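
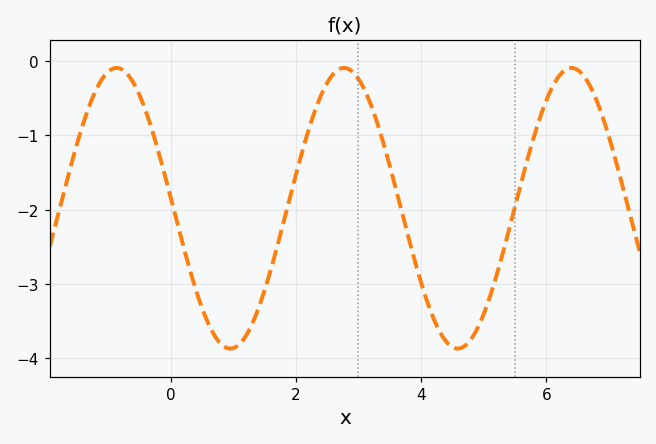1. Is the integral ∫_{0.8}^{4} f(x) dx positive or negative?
negative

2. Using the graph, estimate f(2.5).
-0.293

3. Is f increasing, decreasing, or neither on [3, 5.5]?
neither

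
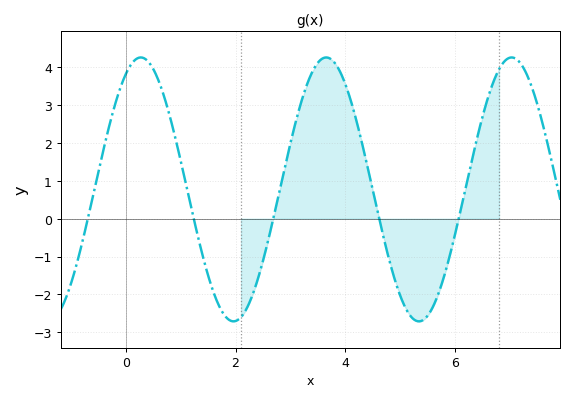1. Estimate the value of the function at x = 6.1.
0.2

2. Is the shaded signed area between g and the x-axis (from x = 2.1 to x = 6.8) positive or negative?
positive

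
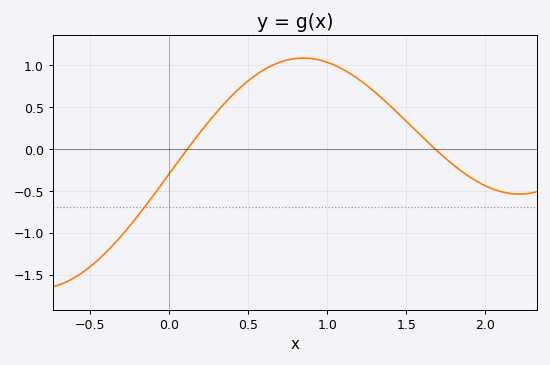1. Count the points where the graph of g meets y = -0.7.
1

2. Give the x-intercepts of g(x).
0.115, 1.68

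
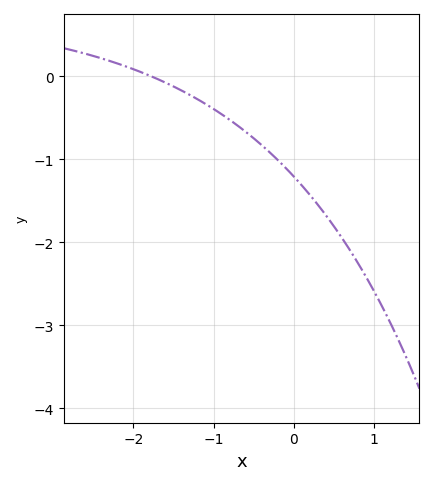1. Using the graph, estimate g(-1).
-0.395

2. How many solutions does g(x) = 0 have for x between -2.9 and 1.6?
1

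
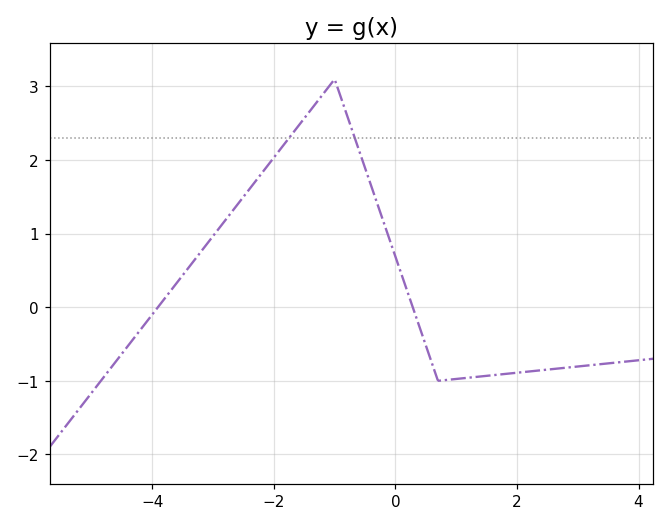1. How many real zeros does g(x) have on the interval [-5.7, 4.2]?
2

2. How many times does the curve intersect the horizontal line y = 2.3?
2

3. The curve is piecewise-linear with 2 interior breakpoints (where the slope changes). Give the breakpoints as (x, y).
(-1, 3.1); (0.7, -1)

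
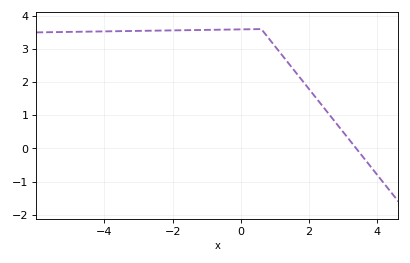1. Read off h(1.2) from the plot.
2.82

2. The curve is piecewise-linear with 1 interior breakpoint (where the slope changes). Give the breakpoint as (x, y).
(0.6, 3.6)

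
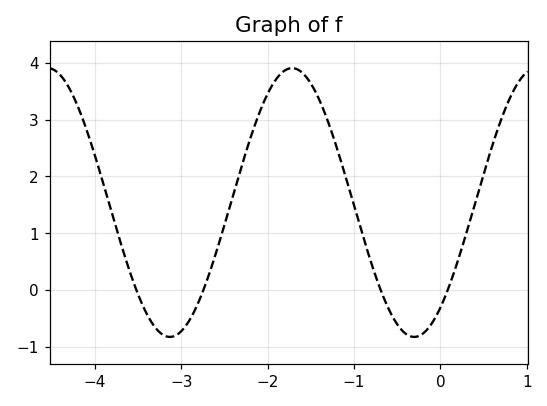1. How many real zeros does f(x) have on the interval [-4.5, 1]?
4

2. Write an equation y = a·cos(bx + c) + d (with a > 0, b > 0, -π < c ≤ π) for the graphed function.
y = 2.37cos(2.22x - 2.47) + 1.54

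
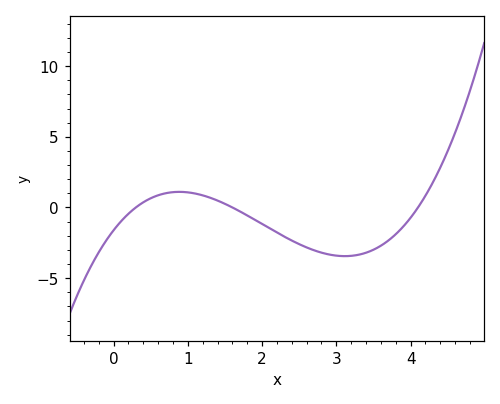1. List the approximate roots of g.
0.3, 1.6, 4.1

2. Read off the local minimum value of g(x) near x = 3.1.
-3.5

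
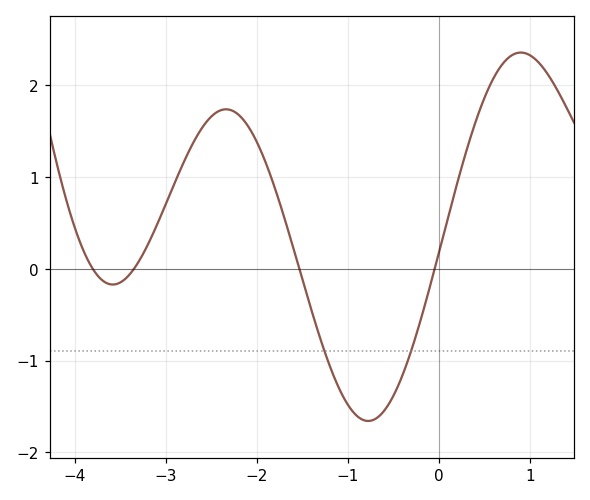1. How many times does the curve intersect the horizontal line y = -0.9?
2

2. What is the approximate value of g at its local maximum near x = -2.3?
1.74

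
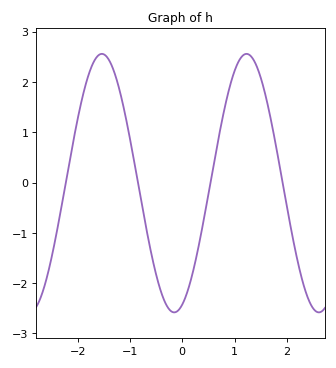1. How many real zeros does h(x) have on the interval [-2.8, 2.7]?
4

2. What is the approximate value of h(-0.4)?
-2.2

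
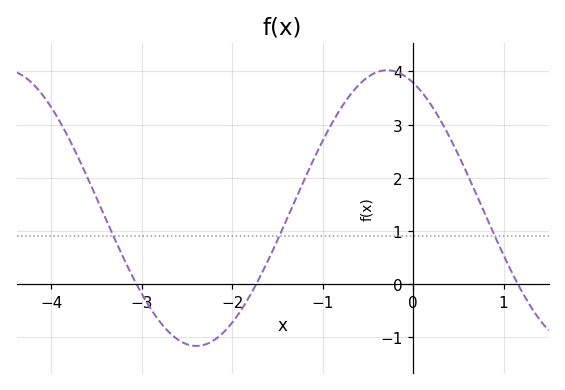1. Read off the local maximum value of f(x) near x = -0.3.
4.02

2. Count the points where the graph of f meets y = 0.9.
3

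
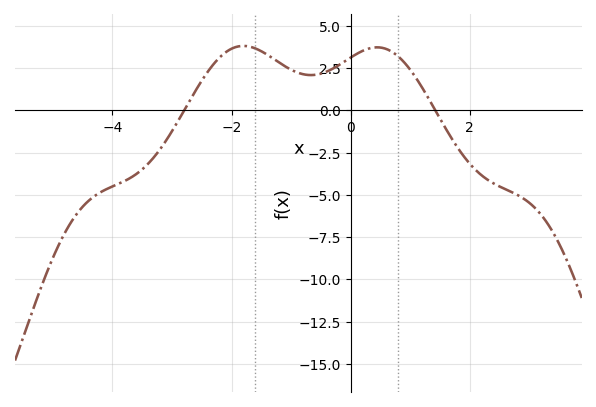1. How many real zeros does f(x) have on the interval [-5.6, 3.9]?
2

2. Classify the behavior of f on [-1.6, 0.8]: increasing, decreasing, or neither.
neither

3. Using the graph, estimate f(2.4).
-4.5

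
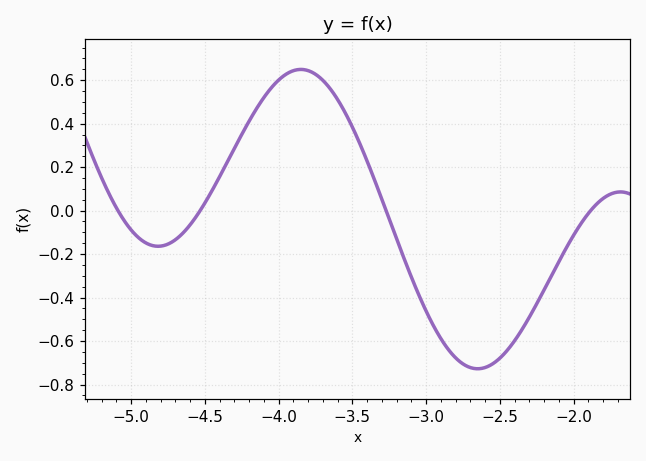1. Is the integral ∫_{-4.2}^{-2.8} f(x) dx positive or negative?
positive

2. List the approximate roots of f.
-5.09, -4.53, -3.27, -1.88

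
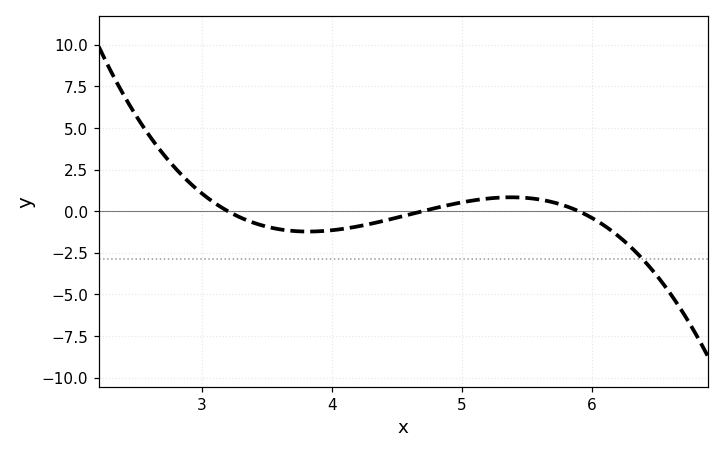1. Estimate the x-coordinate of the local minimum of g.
3.8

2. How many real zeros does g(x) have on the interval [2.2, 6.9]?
3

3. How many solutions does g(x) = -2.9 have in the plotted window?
1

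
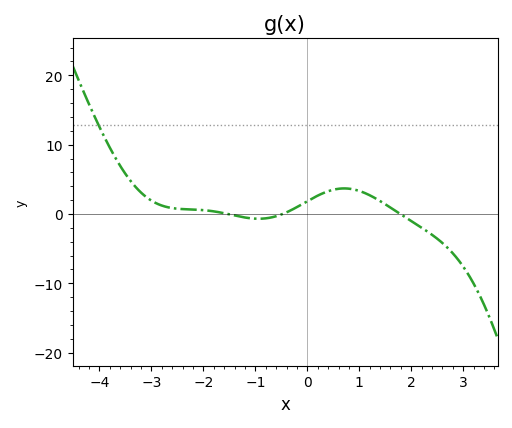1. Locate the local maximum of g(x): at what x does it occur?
0.8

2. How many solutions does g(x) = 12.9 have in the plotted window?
1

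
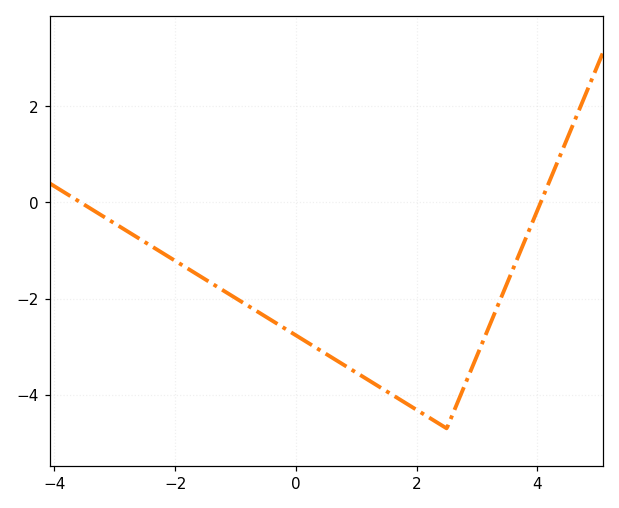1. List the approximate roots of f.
-3.6, 4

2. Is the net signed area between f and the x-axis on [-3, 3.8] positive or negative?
negative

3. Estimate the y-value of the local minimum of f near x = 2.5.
-4.6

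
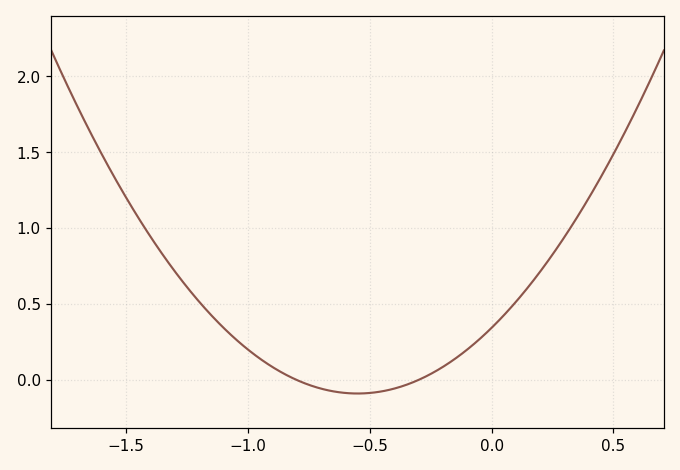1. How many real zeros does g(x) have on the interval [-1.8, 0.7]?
2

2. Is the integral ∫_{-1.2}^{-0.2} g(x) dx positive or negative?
positive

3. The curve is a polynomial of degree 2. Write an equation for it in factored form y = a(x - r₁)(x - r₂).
y = 1.43(x + 0.8)(x + 0.3)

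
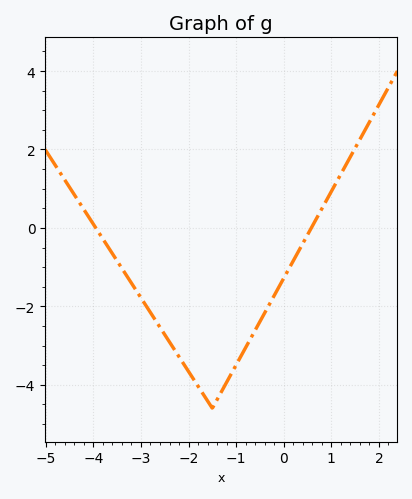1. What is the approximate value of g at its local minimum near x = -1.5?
-4.6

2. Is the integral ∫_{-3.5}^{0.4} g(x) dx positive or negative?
negative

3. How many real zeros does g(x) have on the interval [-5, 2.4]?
2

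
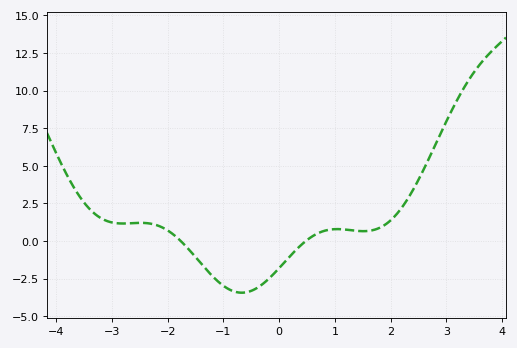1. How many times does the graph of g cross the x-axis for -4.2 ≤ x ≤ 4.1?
2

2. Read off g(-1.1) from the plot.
-2.6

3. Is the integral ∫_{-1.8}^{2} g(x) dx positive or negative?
negative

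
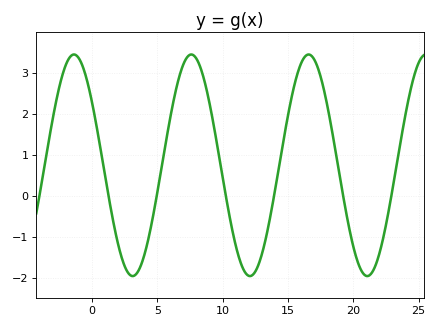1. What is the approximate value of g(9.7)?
1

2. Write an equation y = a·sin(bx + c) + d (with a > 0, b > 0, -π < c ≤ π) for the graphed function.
y = 2.7sin(0.7x + 2.5) + 0.74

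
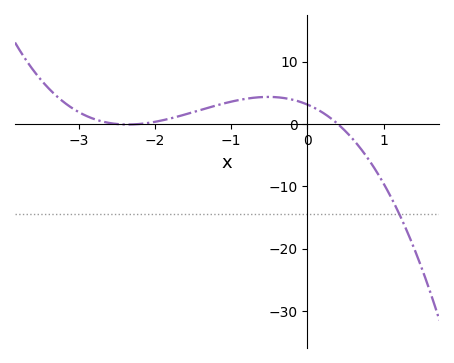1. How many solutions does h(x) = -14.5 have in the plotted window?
1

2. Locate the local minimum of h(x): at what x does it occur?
-2.4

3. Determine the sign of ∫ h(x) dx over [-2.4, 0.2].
positive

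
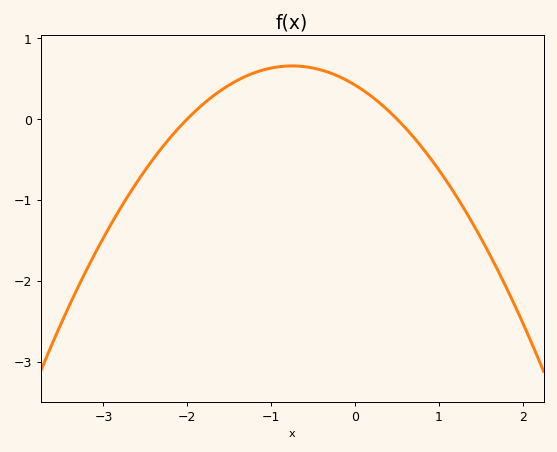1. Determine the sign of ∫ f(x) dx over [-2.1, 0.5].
positive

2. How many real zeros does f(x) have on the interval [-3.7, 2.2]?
2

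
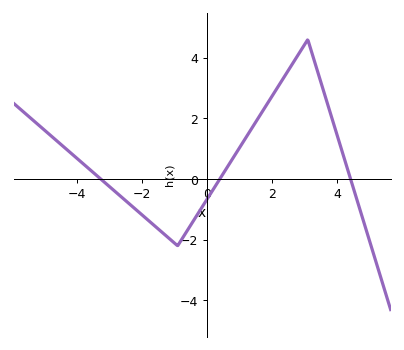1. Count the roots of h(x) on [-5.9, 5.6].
3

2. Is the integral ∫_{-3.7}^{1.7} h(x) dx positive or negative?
negative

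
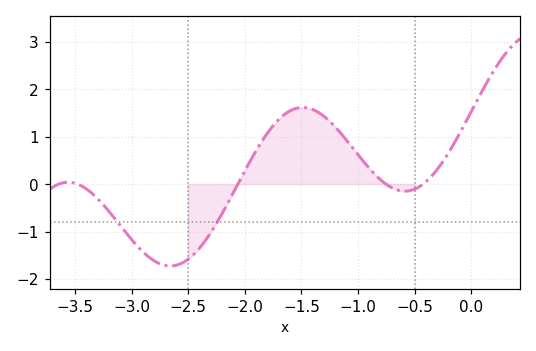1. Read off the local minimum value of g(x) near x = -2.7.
-1.73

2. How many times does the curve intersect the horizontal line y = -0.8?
2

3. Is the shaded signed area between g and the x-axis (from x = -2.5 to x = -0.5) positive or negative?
positive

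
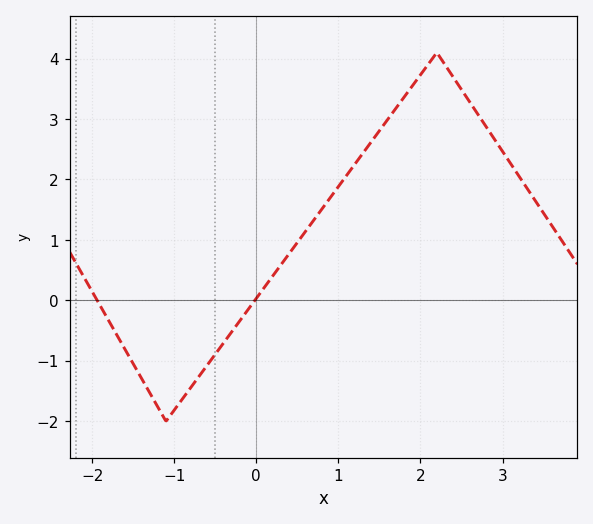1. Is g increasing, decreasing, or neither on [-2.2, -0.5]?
neither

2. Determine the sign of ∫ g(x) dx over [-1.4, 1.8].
positive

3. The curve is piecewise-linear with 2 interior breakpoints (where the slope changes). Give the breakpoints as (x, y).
(-1.1, -2); (2.2, 4.1)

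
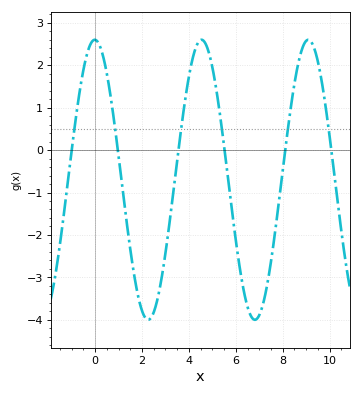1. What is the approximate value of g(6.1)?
-2.52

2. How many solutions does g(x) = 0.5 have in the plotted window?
6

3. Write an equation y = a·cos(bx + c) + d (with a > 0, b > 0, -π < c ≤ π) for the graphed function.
y = 3.3cos(1.38x + 0.02) - 0.7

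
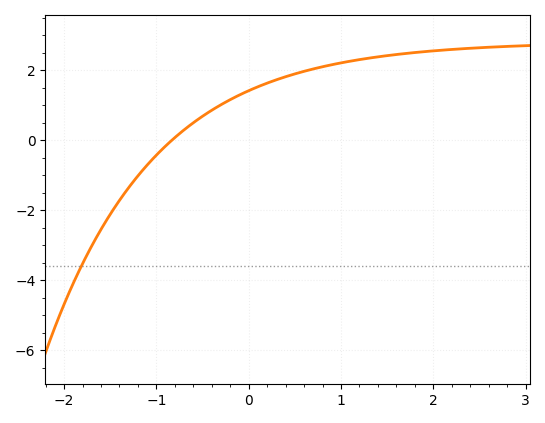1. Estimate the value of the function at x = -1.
-0.423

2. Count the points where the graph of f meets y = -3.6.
1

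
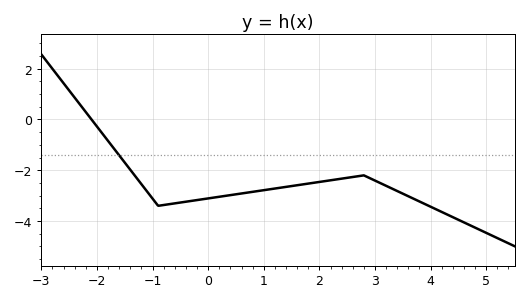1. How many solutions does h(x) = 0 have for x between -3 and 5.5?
1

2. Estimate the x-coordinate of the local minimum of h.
-0.8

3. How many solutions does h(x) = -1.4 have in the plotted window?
1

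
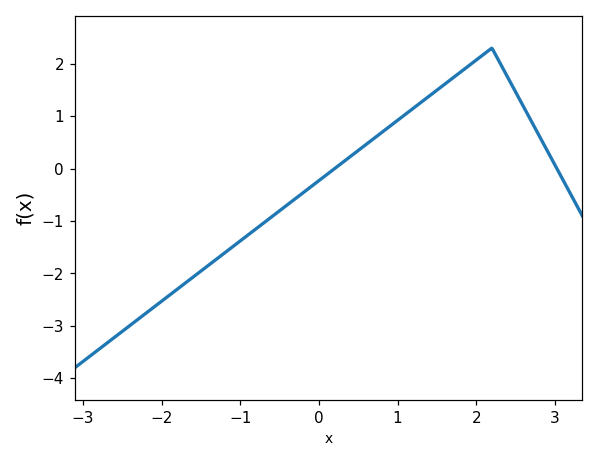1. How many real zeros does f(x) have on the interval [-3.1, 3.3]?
2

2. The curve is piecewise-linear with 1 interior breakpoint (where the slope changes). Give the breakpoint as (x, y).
(2.2, 2.3)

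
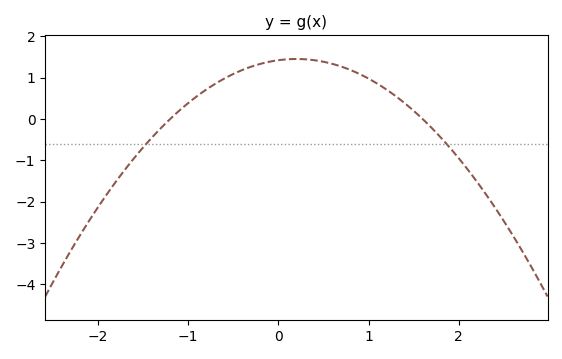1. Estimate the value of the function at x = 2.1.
-1.22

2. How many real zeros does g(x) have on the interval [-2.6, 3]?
2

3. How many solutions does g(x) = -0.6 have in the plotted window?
2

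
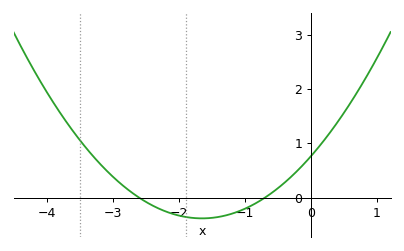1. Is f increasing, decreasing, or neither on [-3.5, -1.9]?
decreasing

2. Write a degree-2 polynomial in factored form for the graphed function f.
y = 0.42(x + 2.6)(x + 0.7)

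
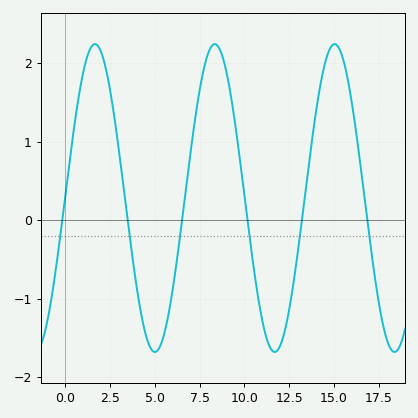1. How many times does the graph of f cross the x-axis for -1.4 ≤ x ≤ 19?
6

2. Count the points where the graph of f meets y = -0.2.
6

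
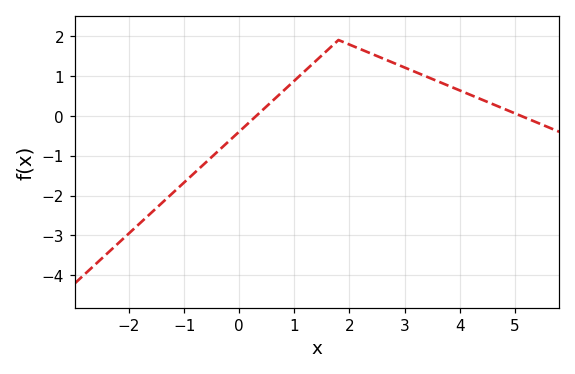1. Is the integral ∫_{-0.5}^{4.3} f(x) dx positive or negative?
positive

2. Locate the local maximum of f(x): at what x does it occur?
1.8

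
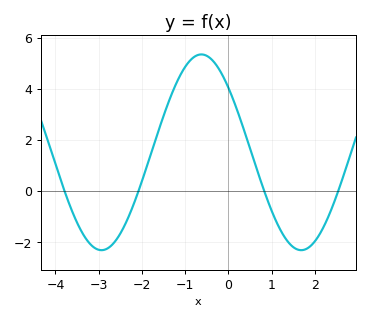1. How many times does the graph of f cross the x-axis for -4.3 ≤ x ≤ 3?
4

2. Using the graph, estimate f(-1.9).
0.899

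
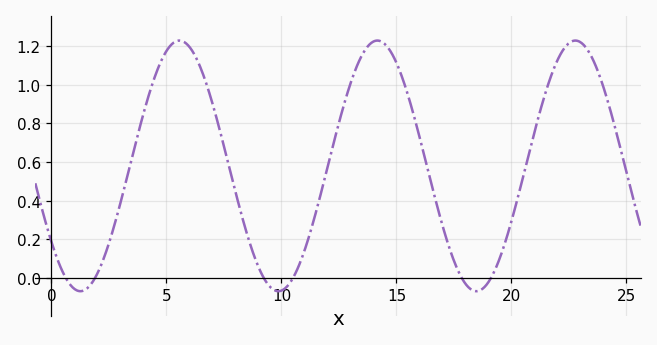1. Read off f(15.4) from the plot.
0.985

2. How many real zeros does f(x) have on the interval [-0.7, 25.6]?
6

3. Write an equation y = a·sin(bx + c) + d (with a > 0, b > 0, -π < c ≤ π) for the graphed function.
y = 0.65sin(0.73x - 2.49) + 0.58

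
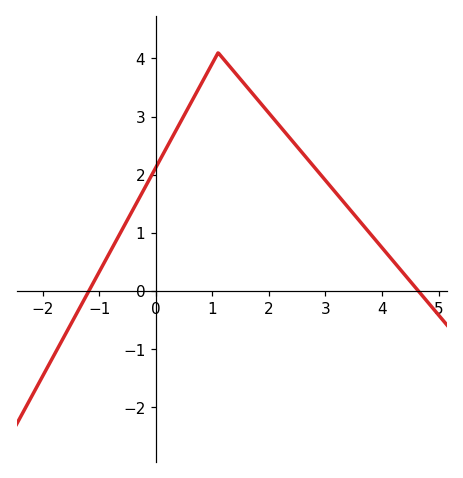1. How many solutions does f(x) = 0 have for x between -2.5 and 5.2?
2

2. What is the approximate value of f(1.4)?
3.75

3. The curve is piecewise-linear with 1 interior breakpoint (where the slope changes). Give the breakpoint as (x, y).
(1.1, 4.1)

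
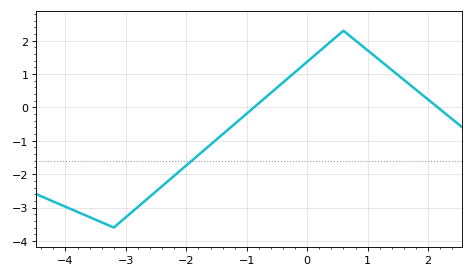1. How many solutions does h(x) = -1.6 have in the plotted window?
1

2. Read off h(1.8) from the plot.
0.533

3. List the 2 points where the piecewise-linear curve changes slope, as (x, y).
(-3.2, -3.6); (0.6, 2.3)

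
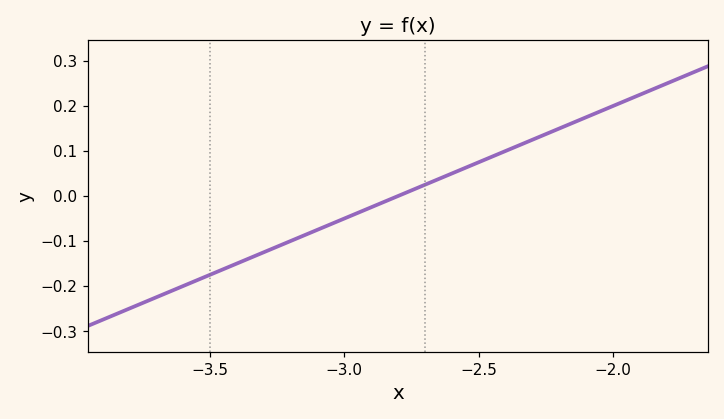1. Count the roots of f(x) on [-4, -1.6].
1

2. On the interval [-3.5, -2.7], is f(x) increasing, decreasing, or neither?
increasing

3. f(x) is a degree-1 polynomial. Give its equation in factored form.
y = 0.25(x + 2.8)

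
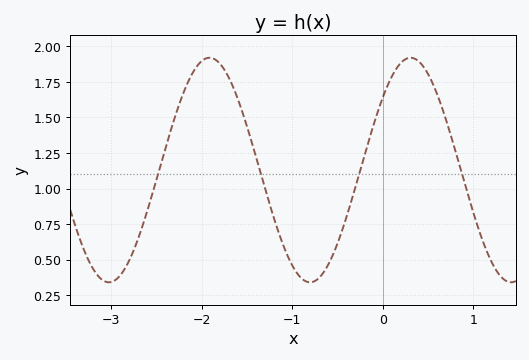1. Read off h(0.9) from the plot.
1.05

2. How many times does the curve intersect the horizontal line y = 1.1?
4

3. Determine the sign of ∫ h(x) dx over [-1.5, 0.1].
positive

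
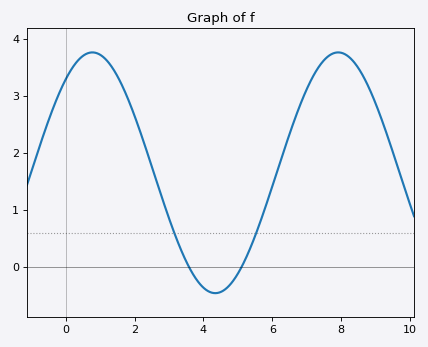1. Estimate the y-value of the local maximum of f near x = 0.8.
3.8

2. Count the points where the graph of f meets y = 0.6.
2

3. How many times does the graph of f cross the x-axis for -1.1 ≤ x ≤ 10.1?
2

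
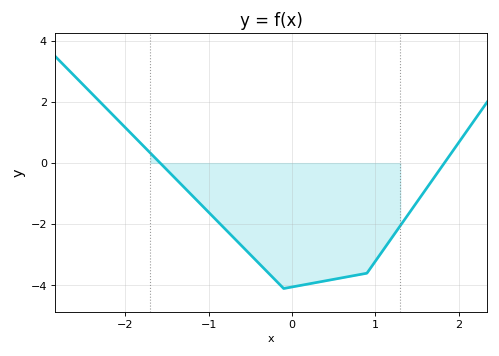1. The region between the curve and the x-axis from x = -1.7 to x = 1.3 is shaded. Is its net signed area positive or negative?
negative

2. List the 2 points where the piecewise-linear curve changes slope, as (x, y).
(-0.1, -4.1); (0.9, -3.6)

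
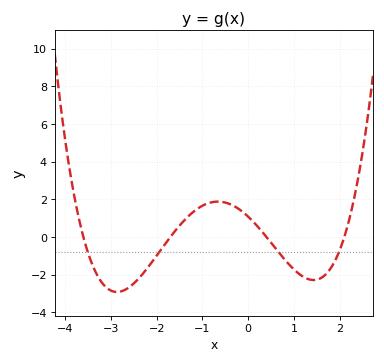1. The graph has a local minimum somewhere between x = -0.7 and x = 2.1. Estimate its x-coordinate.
1.4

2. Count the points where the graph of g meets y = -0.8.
4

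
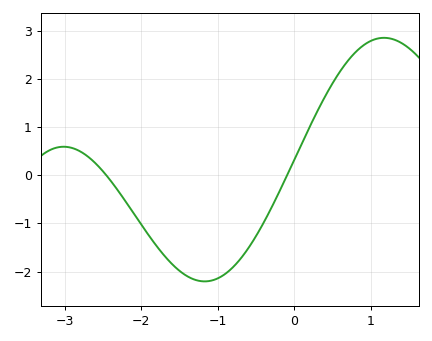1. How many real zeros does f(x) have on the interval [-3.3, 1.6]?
2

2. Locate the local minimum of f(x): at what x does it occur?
-1.2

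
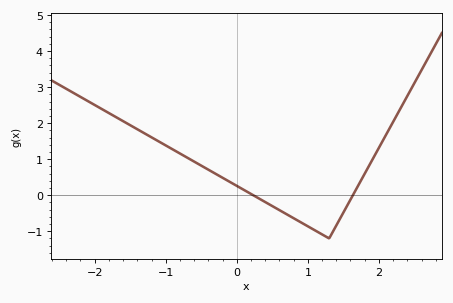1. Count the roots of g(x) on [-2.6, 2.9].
2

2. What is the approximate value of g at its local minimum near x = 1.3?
-1.2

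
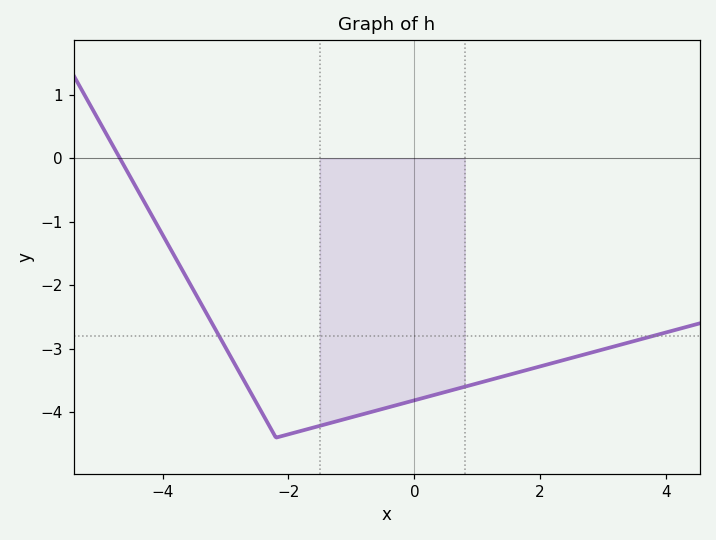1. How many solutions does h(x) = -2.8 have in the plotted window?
2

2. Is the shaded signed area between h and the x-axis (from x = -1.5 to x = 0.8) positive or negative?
negative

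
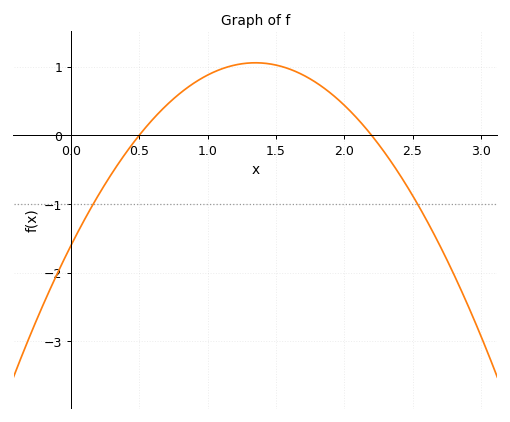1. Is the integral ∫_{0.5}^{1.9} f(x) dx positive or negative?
positive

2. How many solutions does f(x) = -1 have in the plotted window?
2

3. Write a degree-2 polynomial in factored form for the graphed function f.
y = -1.46(x - 0.5)(x - 2.2)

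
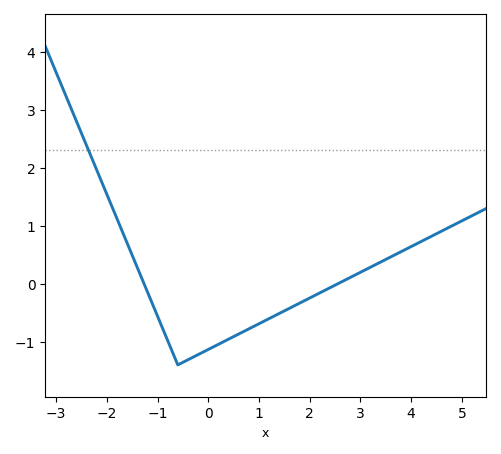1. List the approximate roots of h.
-1.27, 2.55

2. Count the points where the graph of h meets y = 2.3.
1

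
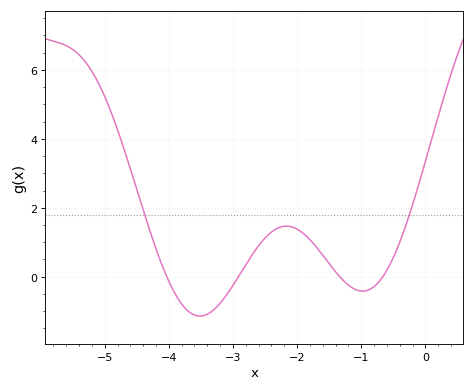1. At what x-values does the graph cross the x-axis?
-4.03, -2.92, -1.34, -0.664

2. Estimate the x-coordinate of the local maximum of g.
-2.17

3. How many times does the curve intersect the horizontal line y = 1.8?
2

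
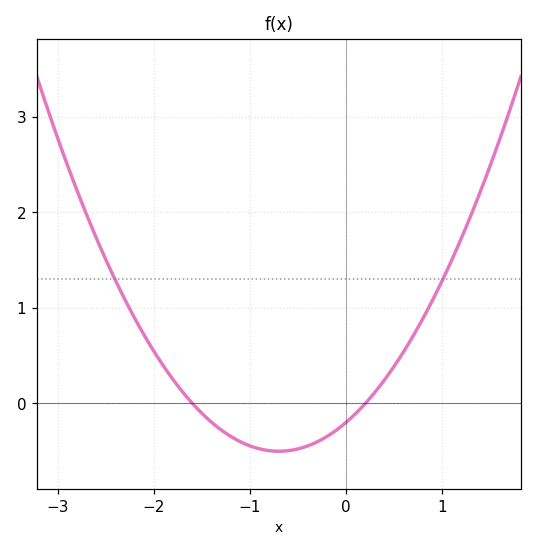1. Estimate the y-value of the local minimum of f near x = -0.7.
-0.5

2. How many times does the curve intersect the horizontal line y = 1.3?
2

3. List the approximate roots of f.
-1.6, 0.2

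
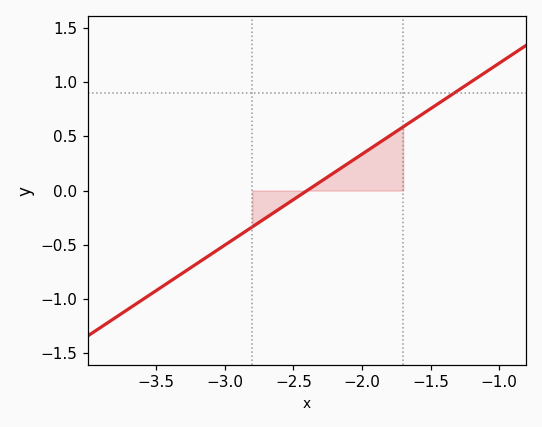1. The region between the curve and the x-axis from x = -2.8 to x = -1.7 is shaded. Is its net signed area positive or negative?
positive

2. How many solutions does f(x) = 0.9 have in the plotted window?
1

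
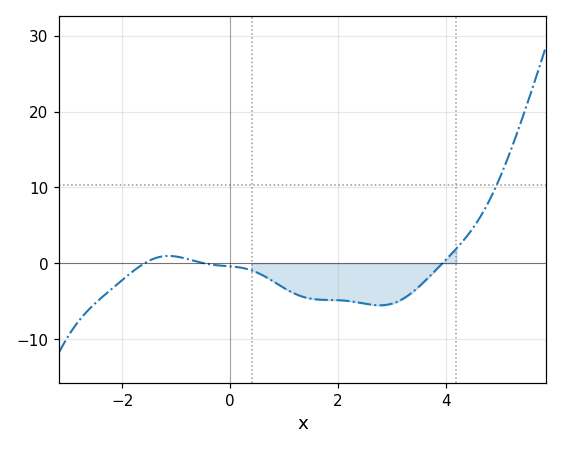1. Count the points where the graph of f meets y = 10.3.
1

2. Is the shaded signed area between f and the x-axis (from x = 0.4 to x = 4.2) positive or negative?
negative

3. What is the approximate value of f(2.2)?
-5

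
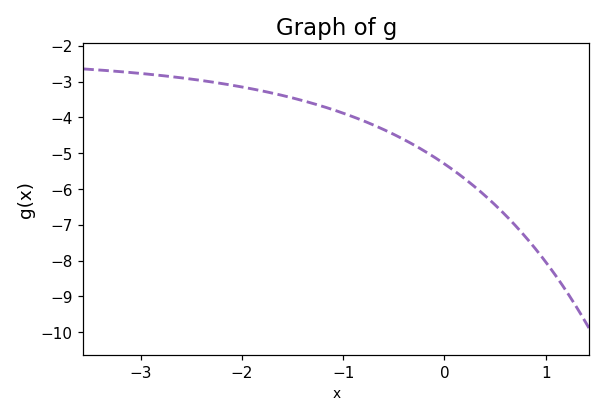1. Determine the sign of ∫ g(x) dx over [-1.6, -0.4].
negative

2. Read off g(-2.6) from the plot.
-2.9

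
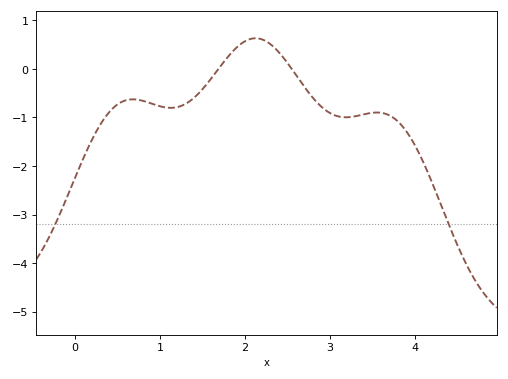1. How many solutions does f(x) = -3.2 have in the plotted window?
2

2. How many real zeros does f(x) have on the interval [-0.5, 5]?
2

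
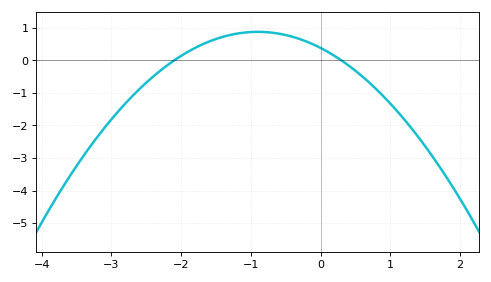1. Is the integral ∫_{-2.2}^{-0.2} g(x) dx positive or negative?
positive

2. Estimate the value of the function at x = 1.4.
-2.3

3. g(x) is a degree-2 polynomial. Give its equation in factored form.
y = -0.61(x + 2.1)(x - 0.3)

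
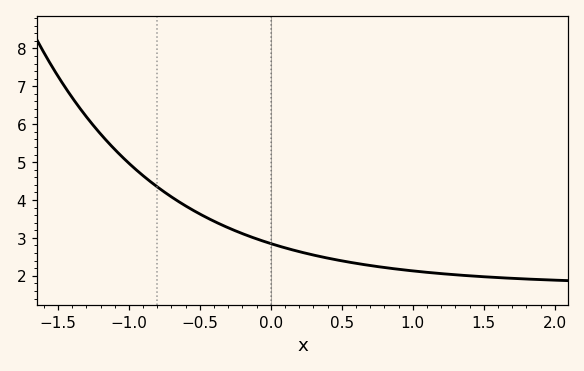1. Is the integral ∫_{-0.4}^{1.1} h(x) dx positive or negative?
positive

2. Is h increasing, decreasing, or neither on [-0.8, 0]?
decreasing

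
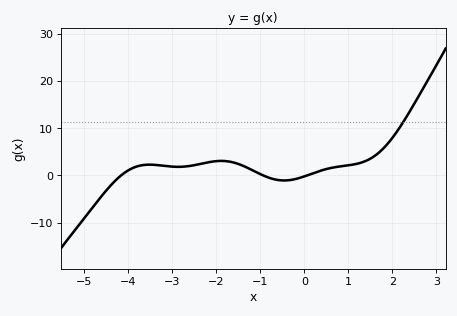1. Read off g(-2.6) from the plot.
2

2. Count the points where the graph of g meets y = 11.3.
1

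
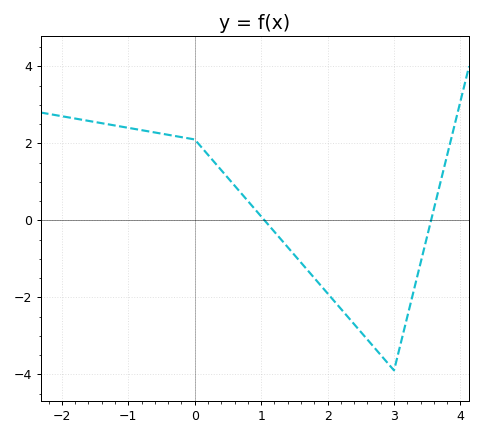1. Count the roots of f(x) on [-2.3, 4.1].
2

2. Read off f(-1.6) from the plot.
2.58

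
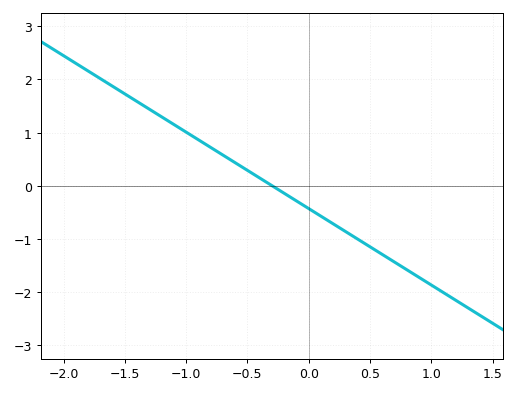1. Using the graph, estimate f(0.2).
-0.7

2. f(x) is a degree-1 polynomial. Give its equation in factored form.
y = -1.44(x + 0.3)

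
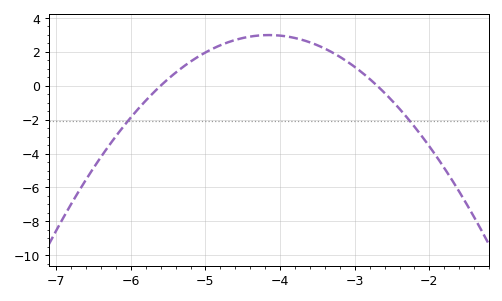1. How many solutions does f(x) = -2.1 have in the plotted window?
2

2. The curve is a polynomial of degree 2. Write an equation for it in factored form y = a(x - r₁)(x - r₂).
y = -1.42(x + 5.6)(x + 2.7)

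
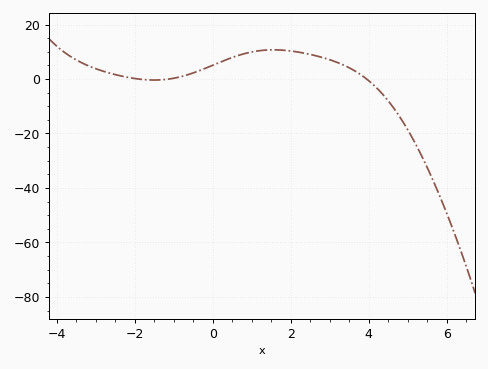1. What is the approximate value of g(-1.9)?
0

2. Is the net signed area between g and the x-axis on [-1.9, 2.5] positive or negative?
positive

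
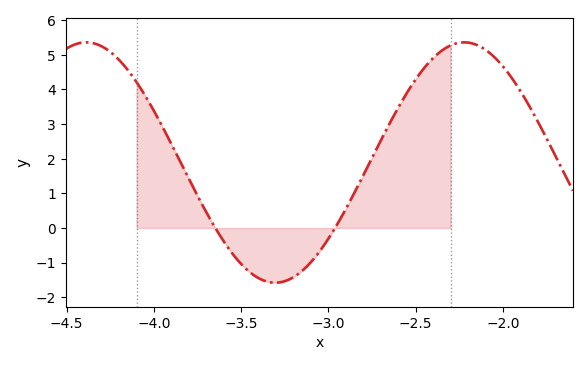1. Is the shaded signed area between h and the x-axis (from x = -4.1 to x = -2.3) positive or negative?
positive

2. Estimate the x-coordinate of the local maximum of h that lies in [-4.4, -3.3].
-4.39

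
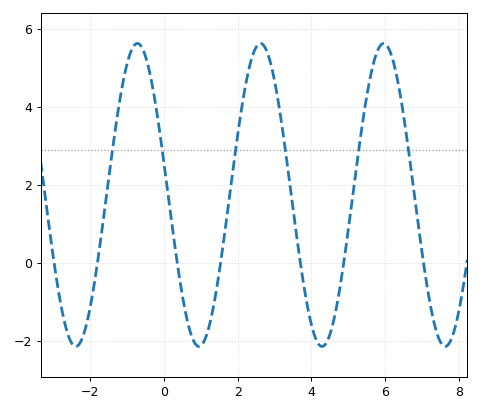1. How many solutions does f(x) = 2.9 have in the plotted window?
6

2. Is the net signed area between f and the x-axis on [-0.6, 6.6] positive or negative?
positive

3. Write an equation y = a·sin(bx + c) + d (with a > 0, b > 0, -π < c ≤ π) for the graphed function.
y = 3.88sin(1.88x + 2.93) + 1.74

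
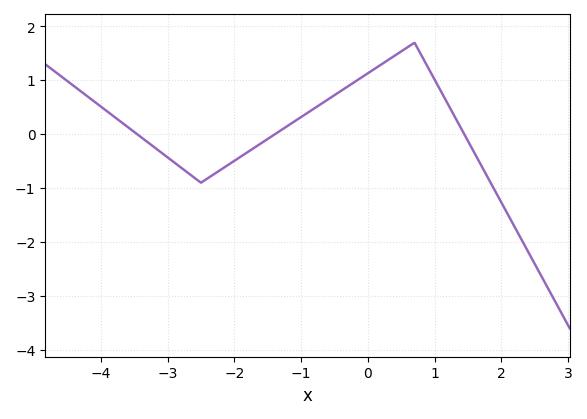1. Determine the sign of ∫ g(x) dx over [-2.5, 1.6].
positive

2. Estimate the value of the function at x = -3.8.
0.326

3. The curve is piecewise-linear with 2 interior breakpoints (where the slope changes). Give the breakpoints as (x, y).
(-2.5, -0.9); (0.7, 1.7)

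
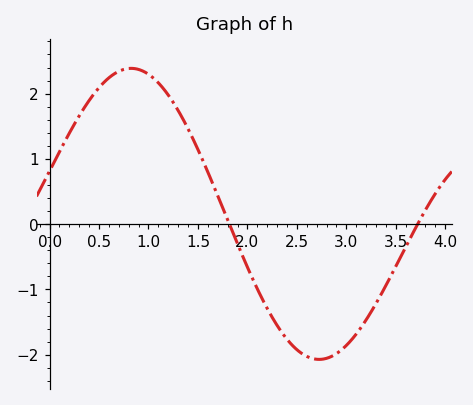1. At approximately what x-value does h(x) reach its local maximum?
0.825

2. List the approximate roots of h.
1.82, 3.72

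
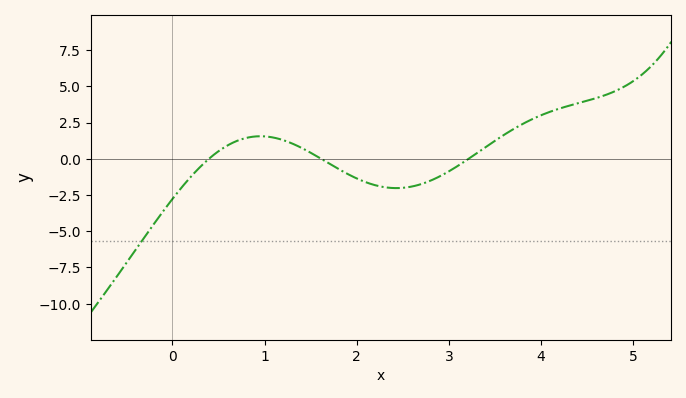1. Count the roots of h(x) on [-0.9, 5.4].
3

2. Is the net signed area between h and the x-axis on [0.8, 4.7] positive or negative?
positive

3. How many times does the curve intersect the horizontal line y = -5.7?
1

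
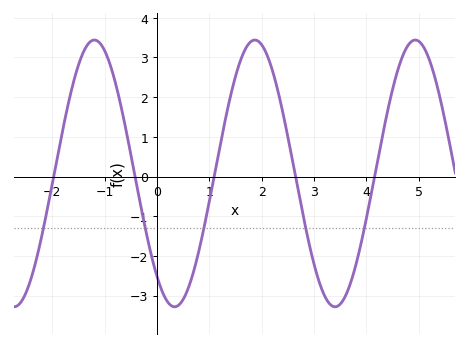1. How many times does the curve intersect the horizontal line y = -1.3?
5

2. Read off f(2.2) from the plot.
2.7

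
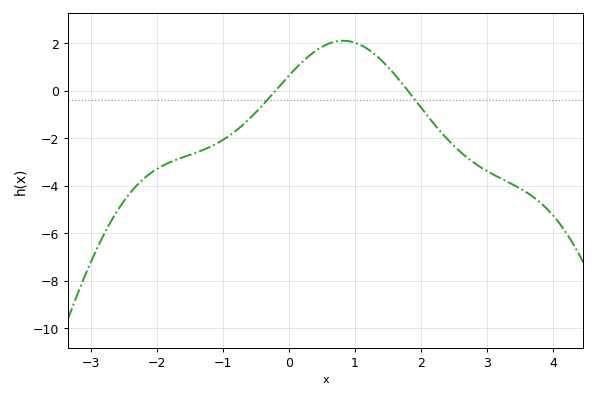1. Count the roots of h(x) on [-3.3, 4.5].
2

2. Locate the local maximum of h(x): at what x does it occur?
0.8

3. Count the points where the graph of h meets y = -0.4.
2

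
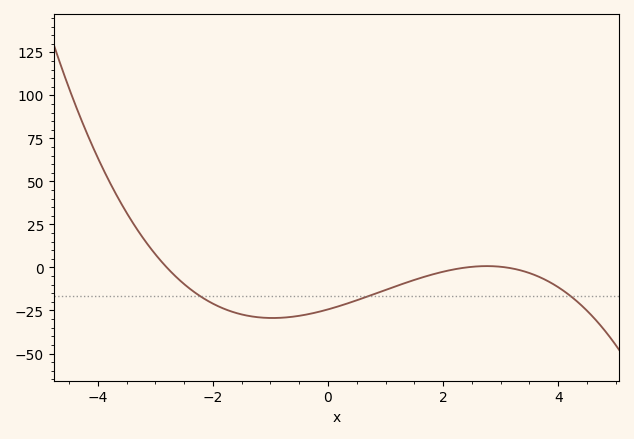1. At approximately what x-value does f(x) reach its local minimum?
-0.96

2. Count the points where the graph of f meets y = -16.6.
3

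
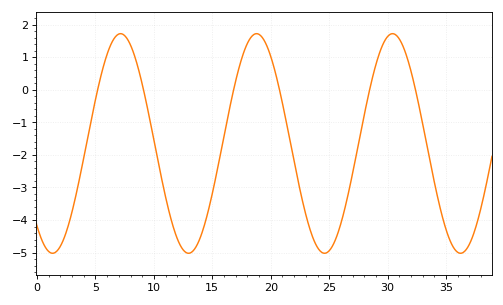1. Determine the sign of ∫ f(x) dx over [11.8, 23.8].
negative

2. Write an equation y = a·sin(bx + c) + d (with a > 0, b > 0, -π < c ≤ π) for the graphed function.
y = 3.37sin(0.54x - 2.3) - 1.65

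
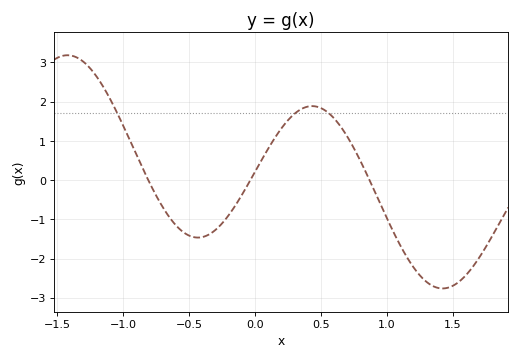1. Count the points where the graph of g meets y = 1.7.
3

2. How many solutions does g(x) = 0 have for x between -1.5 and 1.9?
3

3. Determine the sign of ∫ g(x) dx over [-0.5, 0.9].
positive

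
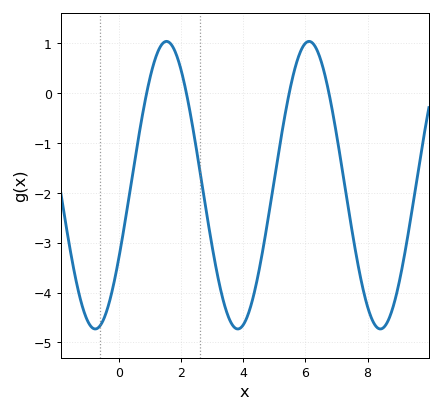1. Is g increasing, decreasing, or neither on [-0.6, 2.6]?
neither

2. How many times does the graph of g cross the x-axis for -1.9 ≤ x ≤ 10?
4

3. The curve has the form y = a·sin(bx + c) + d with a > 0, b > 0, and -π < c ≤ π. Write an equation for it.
y = 2.88sin(1.37x - 0.53) - 1.85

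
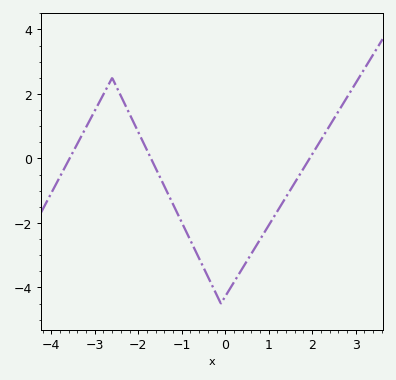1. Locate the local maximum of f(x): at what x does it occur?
-2.6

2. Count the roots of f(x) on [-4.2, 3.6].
3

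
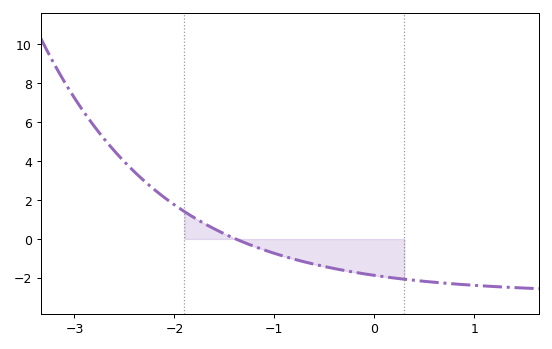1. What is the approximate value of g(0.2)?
-2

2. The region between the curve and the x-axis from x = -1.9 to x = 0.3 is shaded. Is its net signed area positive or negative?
negative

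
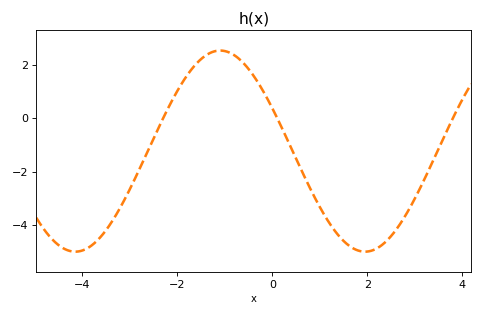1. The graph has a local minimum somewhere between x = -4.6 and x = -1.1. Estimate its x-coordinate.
-4.2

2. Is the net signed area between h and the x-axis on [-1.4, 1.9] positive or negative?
negative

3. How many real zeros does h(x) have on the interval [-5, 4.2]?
3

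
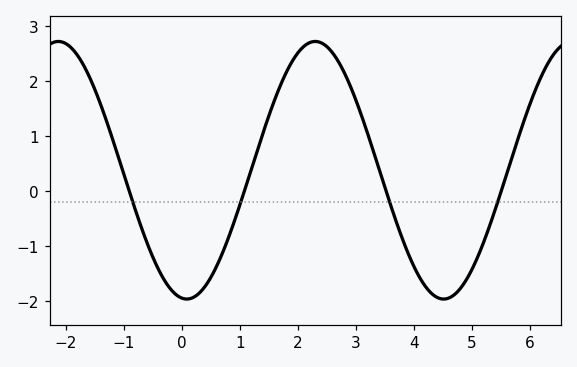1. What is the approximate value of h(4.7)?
-1.87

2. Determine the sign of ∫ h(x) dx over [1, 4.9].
positive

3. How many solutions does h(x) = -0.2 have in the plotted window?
4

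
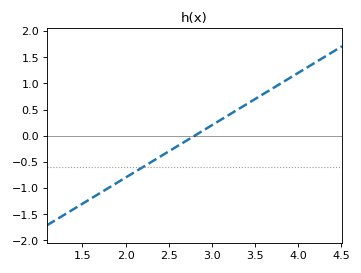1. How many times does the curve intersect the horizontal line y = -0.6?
1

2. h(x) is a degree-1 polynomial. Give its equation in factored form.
y = 1(x - 2.8)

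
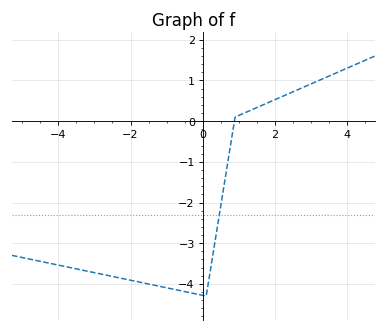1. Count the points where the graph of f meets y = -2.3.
1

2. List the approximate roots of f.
0.8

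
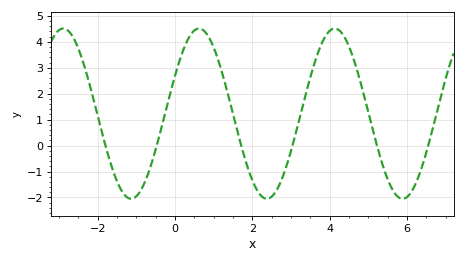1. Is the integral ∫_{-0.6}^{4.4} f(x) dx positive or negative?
positive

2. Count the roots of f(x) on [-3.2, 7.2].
6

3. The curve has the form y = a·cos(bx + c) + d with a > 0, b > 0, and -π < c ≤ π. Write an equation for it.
y = 3.28cos(1.8x - 1.1) + 1.23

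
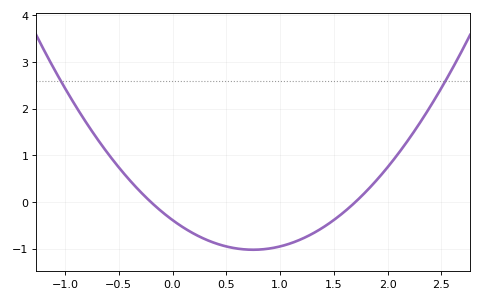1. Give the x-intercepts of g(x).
-0.2, 1.7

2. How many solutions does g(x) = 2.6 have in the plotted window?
2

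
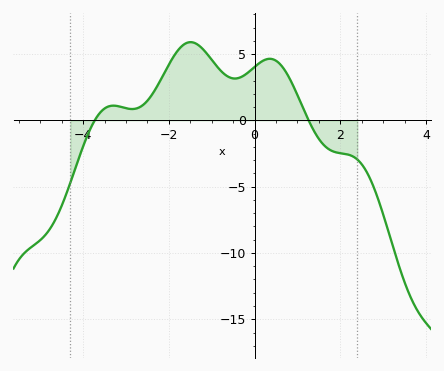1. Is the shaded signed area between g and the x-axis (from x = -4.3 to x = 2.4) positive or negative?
positive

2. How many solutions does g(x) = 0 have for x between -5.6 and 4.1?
2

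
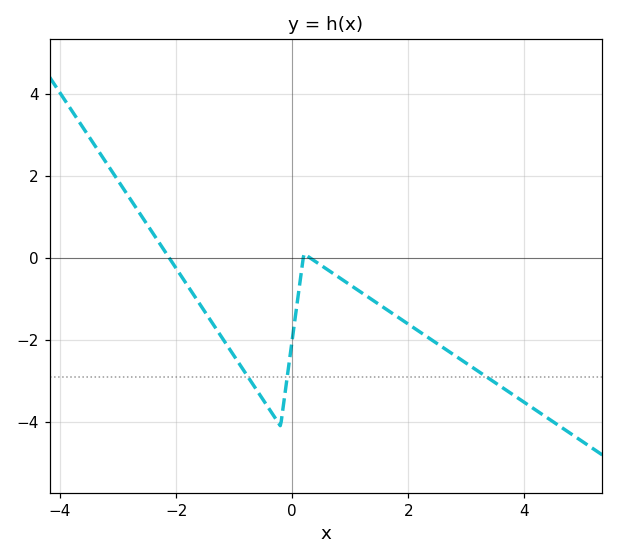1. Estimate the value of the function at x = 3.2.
-2.76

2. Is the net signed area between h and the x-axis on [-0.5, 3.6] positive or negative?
negative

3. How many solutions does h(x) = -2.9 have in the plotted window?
3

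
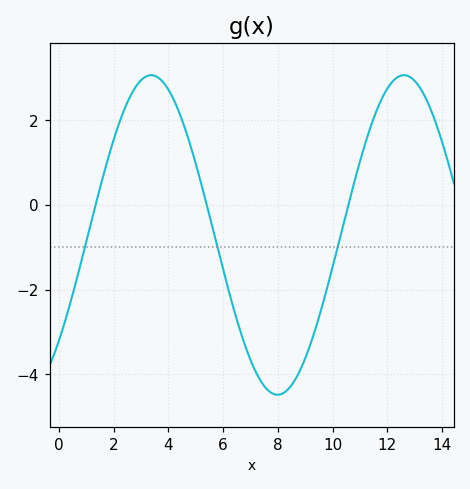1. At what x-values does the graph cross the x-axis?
1.34, 5.4, 10.6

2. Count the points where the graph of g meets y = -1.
3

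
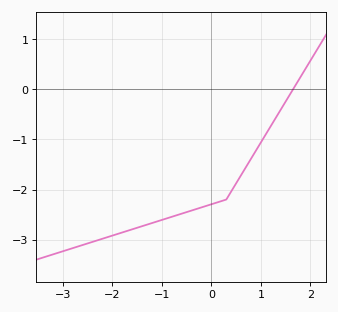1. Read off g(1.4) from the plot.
-0.406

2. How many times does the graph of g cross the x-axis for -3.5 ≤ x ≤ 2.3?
1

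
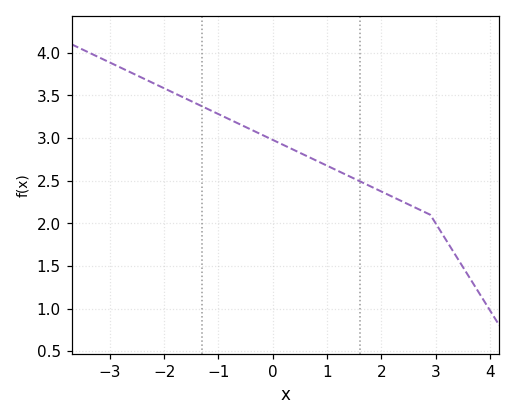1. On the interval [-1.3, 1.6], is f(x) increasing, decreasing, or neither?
decreasing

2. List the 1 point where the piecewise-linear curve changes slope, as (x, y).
(2.9, 2.1)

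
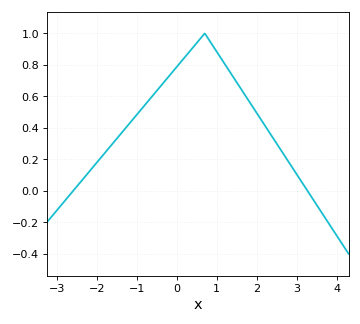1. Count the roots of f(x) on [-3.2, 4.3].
2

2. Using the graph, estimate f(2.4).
0.337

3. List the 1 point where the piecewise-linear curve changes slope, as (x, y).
(0.7, 1)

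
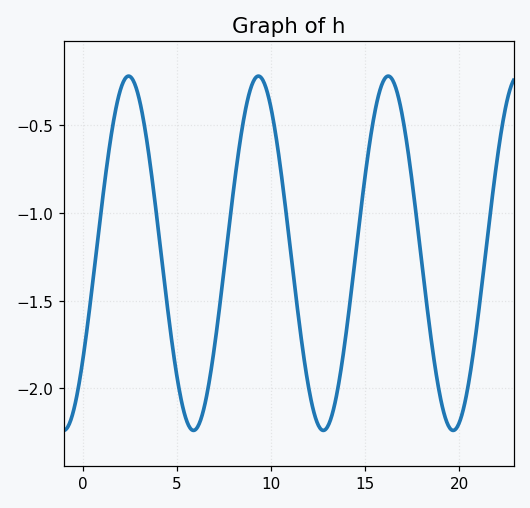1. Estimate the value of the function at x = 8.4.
-0.556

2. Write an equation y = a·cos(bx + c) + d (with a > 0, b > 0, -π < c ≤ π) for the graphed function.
y = 1.01cos(0.91x - 2.2) - 1.23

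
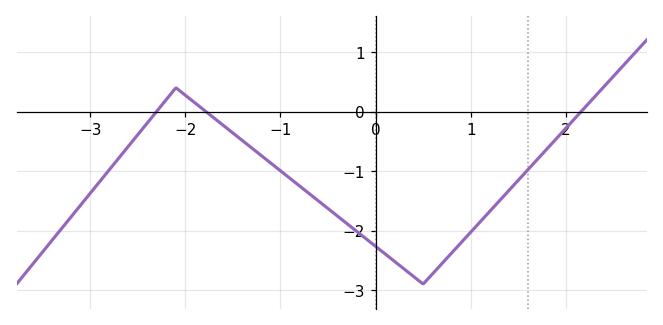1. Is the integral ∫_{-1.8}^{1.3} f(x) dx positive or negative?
negative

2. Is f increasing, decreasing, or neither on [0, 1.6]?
neither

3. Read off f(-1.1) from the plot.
-0.9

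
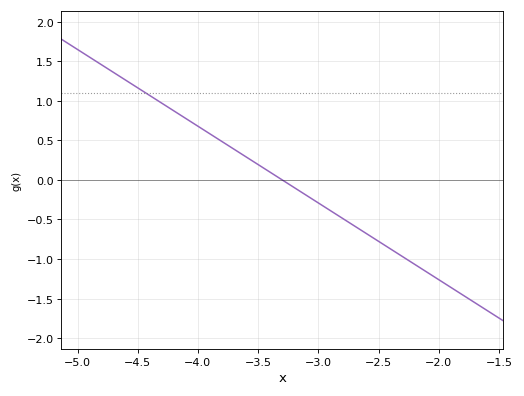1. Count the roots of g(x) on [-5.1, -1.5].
1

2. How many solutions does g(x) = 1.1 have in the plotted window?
1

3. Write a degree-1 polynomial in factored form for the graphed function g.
y = -0.97(x + 3.3)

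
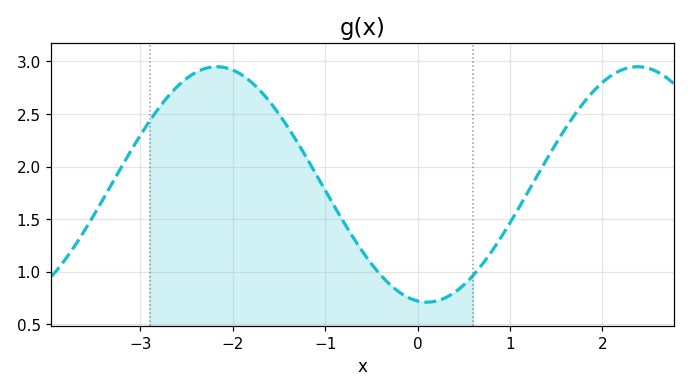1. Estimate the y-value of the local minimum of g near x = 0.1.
0.71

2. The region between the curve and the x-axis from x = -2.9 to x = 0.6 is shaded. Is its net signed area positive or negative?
positive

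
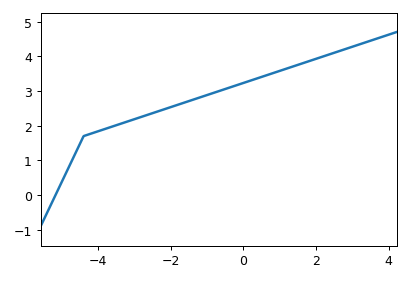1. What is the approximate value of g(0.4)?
3.4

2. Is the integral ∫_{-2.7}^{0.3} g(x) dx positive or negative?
positive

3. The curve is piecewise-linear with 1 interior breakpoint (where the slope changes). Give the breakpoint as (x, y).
(-4.4, 1.7)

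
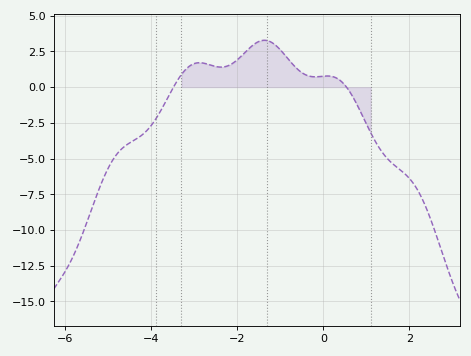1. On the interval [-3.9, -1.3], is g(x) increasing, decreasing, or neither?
neither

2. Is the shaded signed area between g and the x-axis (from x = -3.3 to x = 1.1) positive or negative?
positive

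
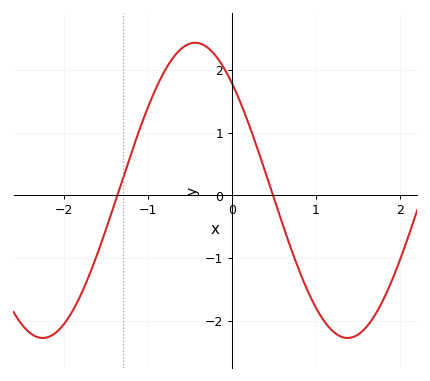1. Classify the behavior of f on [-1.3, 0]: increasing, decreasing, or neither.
neither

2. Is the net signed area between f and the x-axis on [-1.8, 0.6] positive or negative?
positive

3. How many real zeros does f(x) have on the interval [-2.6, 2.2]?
2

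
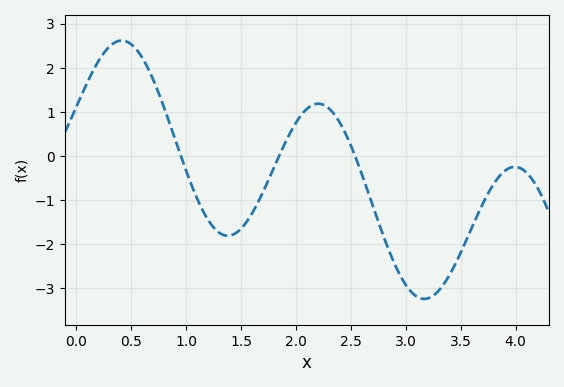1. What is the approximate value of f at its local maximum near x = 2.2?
1.2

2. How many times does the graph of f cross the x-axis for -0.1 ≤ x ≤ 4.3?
3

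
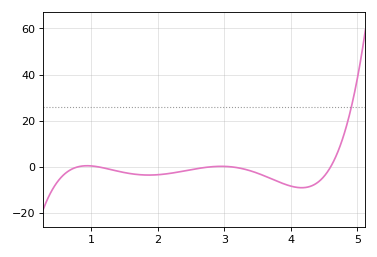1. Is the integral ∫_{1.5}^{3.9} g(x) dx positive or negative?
negative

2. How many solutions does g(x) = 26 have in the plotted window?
1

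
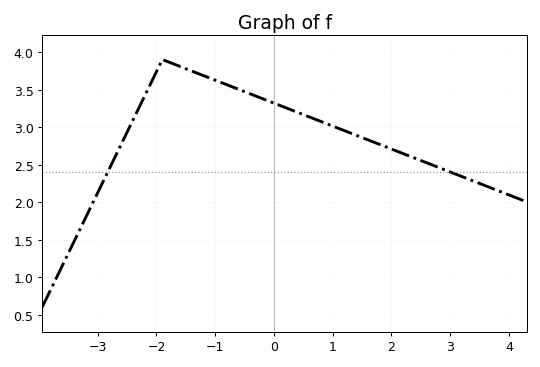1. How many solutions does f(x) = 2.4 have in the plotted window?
2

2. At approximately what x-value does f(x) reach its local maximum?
-1.9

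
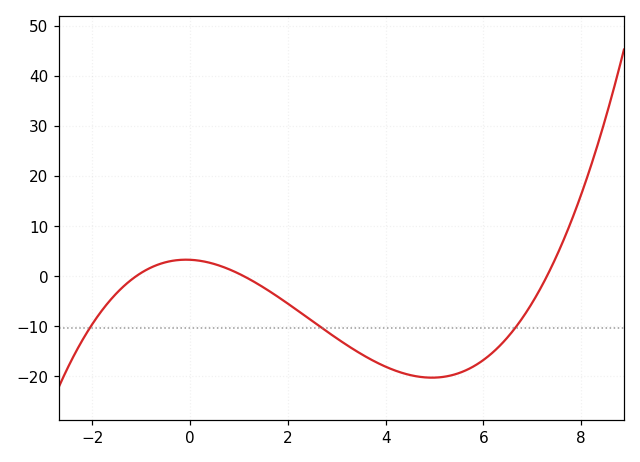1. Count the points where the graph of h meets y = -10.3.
3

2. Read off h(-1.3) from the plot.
-2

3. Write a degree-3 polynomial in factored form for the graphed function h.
y = 0.37(x + 1.1)(x - 1.1)(x - 7.3)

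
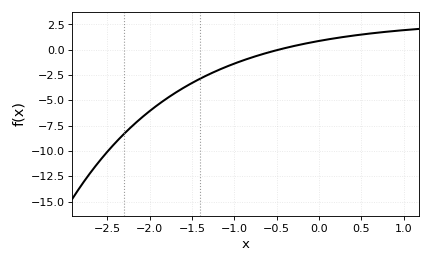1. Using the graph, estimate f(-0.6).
-0.27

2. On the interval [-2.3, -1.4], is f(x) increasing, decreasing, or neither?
increasing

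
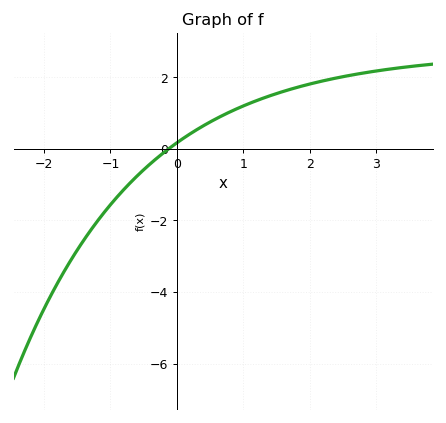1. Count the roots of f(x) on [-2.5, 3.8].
1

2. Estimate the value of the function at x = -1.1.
-1.79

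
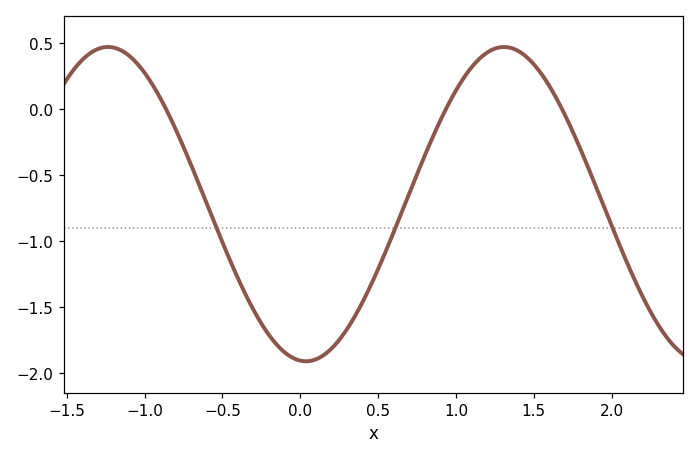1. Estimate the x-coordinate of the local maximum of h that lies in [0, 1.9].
1.3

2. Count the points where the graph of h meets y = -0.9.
3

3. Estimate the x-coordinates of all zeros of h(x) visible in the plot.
-0.9, 0.9, 1.7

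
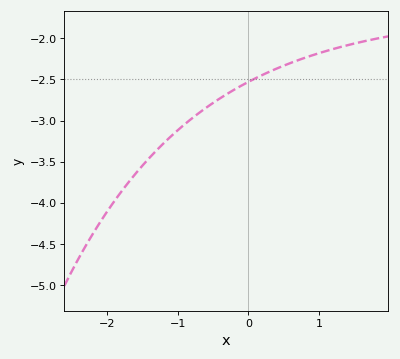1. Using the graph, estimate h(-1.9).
-3.98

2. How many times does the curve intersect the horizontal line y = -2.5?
1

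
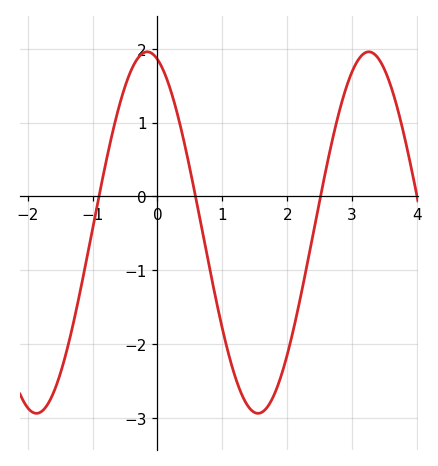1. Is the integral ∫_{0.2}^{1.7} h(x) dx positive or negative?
negative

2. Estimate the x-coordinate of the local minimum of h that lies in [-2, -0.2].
-1.9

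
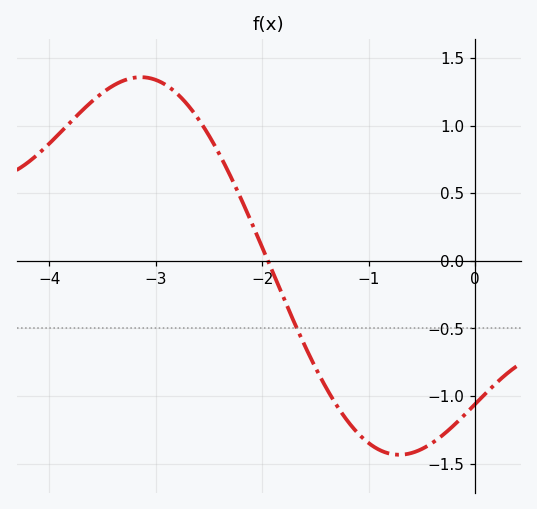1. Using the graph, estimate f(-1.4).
-0.939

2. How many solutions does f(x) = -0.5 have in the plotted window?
1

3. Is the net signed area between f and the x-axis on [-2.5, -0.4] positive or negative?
negative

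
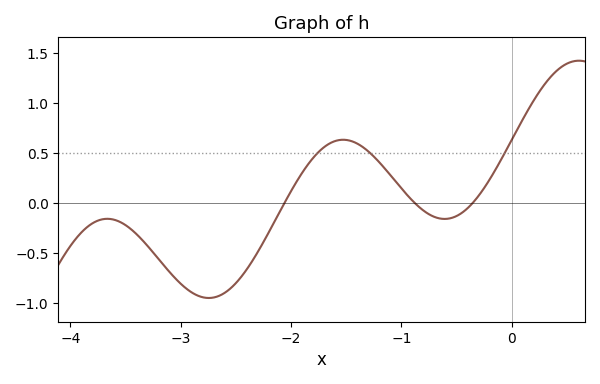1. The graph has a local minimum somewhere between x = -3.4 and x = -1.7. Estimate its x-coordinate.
-2.75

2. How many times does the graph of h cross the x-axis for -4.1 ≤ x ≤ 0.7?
3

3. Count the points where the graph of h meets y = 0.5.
3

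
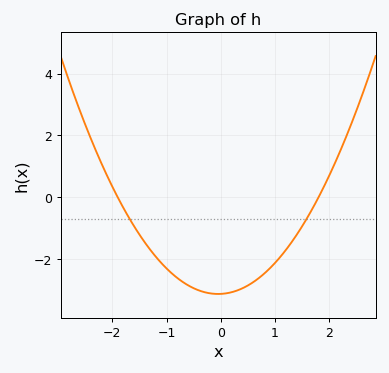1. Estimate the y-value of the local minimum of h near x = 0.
-3.11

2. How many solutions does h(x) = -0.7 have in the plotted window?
2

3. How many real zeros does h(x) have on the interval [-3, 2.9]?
2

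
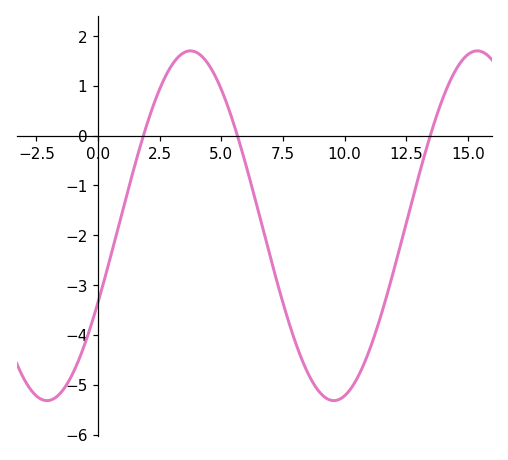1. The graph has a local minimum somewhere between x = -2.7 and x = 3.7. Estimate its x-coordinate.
-2.08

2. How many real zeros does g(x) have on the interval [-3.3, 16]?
3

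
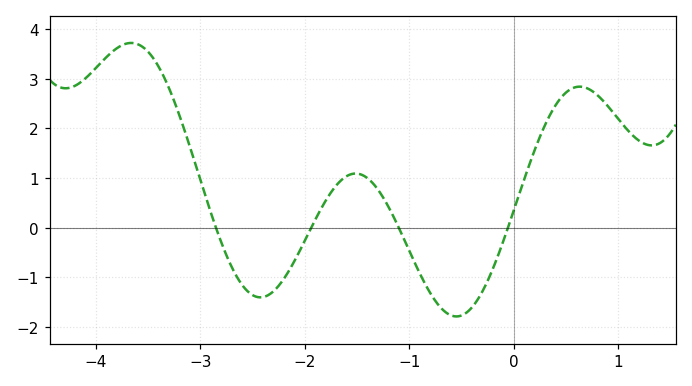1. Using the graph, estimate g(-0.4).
-1.6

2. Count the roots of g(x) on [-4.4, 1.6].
4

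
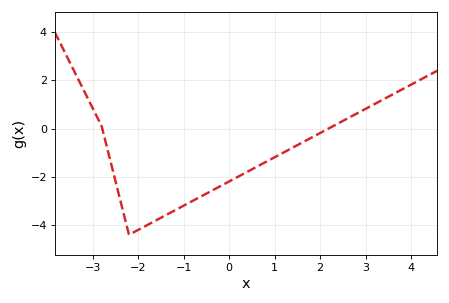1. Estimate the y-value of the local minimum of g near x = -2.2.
-4.4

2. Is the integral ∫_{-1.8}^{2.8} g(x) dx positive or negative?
negative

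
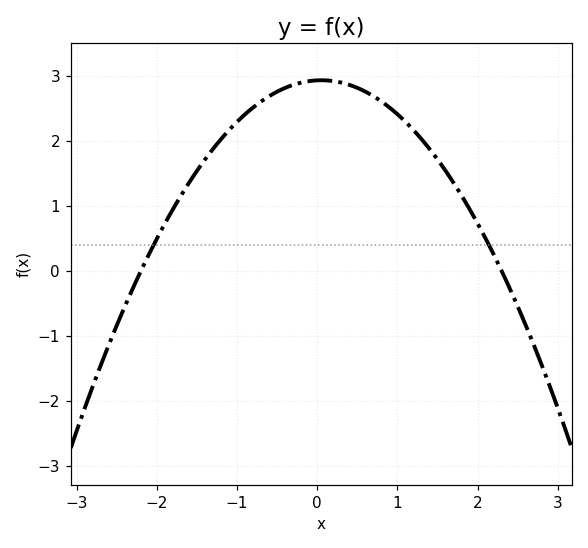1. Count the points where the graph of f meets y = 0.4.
2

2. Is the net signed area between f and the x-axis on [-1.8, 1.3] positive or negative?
positive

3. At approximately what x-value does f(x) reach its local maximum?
0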